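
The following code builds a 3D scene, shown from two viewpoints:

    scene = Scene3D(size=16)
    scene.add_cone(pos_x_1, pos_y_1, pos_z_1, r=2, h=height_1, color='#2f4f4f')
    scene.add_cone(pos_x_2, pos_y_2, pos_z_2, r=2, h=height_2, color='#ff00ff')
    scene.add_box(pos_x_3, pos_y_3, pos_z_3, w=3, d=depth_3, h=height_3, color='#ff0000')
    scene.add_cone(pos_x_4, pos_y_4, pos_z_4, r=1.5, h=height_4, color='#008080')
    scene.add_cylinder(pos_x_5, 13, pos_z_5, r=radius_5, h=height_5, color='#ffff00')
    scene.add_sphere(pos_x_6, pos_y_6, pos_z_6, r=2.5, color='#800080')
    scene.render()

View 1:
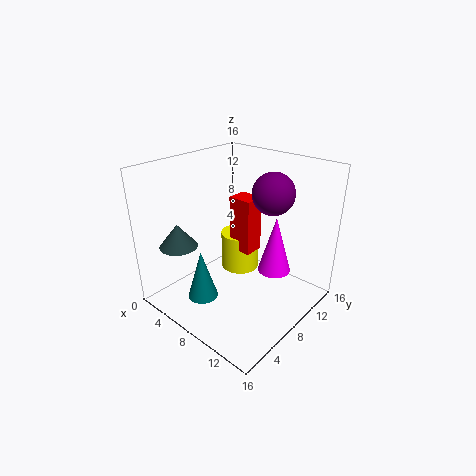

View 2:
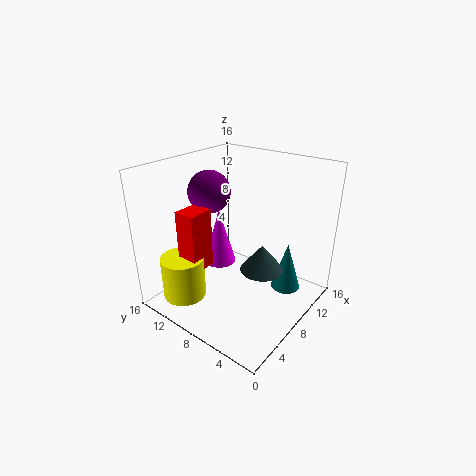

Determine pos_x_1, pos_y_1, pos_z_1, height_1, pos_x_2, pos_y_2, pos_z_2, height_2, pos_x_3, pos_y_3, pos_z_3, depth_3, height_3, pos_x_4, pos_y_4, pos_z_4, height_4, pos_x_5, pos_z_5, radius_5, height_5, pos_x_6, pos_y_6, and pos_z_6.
pos_x_1 = 4.5; pos_y_1 = 2.5; pos_z_1 = 8; height_1 = 2.5; pos_x_2 = 10; pos_y_2 = 12.5; pos_z_2 = 2.5; height_2 = 7; pos_x_3 = 4; pos_y_3 = 11; pos_z_3 = 4; depth_3 = 2.5; height_3 = 7; pos_x_4 = 8.5; pos_y_4 = 2; pos_z_4 = 4; height_4 = 5; pos_x_5 = 4; pos_z_5 = 0.5; radius_5 = 2.5; height_5 = 5; pos_x_6 = 9; pos_y_6 = 13; pos_z_6 = 12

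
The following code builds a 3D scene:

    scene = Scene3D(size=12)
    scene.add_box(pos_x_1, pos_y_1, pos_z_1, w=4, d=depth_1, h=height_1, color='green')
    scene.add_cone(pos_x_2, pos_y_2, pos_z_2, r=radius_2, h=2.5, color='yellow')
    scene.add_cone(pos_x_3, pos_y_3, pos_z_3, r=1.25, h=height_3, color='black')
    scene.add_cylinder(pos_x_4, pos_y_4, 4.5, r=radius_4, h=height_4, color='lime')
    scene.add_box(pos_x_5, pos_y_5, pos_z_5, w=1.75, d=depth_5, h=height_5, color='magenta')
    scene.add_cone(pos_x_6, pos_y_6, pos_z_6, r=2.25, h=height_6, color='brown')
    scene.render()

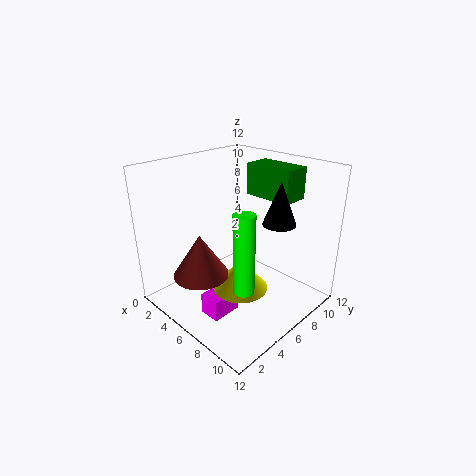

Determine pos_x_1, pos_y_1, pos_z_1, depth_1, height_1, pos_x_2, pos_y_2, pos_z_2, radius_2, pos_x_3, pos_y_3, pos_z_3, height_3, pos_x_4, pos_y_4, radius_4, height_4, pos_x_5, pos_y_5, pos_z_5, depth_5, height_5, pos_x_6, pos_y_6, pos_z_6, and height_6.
pos_x_1 = 5.75, pos_y_1 = 7.25, pos_z_1 = 9.5, depth_1 = 2.25, height_1 = 2.5, pos_x_2 = 7.25, pos_y_2 = 5, pos_z_2 = 2.25, radius_2 = 2.25, pos_x_3 = 9.75, pos_y_3 = 6.5, pos_z_3 = 8.25, height_3 = 3.25, pos_x_4 = 10, pos_y_4 = 2.5, radius_4 = 0.75, height_4 = 5.75, pos_x_5 = 5.75, pos_y_5 = 2, pos_z_5 = 0.5, depth_5 = 2.5, height_5 = 1.75, pos_x_6 = 5, pos_y_6 = 2.75, pos_z_6 = 3.5, height_6 = 3.5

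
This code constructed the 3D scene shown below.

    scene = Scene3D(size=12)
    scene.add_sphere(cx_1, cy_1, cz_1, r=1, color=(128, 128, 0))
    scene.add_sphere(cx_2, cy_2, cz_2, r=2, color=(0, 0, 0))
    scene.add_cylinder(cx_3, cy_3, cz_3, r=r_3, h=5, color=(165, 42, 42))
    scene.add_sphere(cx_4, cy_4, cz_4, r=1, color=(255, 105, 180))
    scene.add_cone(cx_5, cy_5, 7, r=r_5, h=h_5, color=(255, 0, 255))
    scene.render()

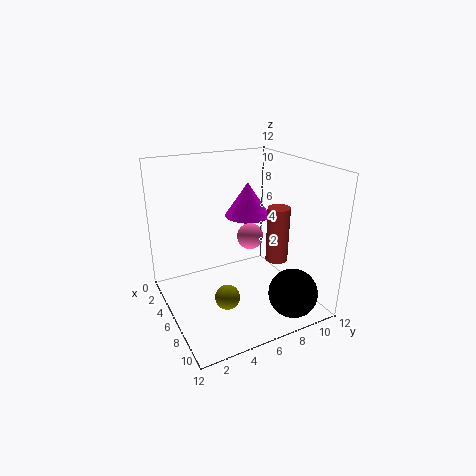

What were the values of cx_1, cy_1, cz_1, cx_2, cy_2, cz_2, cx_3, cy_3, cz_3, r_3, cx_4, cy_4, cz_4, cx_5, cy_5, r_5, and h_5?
cx_1 = 8
cy_1 = 4
cz_1 = 2
cx_2 = 10
cy_2 = 9
cz_2 = 2
cx_3 = 6
cy_3 = 10
cz_3 = 3
r_3 = 1
cx_4 = 8
cy_4 = 6
cz_4 = 7
cx_5 = 4
cy_5 = 8
r_5 = 2
h_5 = 3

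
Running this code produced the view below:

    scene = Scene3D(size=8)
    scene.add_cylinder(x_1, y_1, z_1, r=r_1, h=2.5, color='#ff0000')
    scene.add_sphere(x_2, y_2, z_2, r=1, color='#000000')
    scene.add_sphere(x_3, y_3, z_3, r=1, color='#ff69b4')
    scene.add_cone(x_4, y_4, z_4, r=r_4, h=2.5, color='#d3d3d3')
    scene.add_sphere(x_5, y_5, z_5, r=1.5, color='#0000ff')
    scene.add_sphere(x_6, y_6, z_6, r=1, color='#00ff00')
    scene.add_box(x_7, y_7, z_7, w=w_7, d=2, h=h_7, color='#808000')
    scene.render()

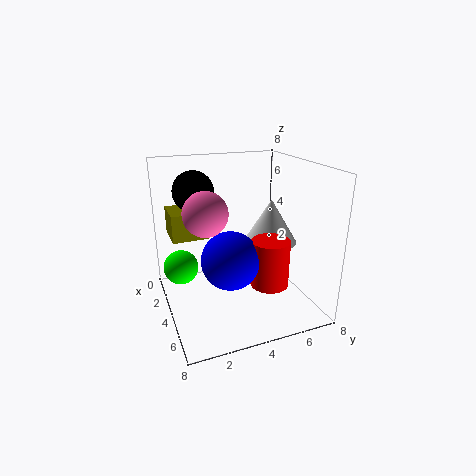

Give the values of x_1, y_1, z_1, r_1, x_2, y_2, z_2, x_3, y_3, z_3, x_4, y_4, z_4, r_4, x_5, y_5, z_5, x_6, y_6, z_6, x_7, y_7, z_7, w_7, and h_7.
x_1 = 6, y_1 = 5, z_1 = 2, r_1 = 1, x_2 = 4.5, y_2 = 1.5, z_2 = 7, x_3 = 6.5, y_3 = 1.5, z_3 = 6.5, x_4 = 4, y_4 = 6, z_4 = 3.5, r_4 = 1.5, x_5 = 5.5, y_5 = 3, z_5 = 3.5, x_6 = 2.5, y_6 = 1, z_6 = 2, x_7 = 1.5, y_7 = 0.5, z_7 = 4, w_7 = 2, h_7 = 1.5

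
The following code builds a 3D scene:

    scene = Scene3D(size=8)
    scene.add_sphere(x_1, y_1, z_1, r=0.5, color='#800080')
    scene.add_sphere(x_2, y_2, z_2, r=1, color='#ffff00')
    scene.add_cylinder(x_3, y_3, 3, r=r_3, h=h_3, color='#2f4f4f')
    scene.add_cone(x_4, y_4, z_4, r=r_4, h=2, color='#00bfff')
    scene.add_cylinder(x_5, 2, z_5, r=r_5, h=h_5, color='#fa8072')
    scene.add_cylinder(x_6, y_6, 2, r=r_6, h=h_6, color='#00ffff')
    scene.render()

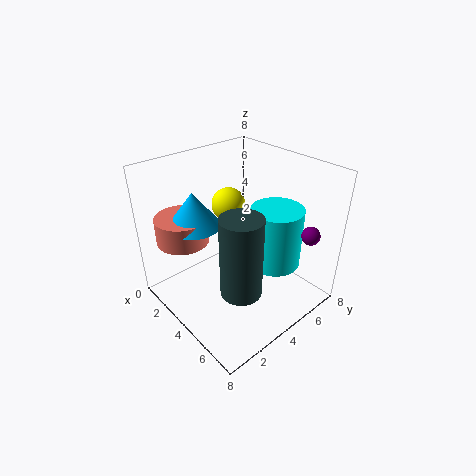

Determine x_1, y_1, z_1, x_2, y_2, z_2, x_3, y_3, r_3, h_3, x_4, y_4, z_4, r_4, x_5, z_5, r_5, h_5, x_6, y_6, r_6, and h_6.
x_1 = 7, y_1 = 6.5, z_1 = 4.5, x_2 = 2, y_2 = 5, z_2 = 5, x_3 = 6.5, y_3 = 2, r_3 = 1, h_3 = 4, x_4 = 2, y_4 = 2.5, z_4 = 4.5, r_4 = 1.5, x_5 = 1.5, z_5 = 3.5, r_5 = 1.5, h_5 = 1.5, x_6 = 5, y_6 = 6, r_6 = 1.5, h_6 = 3.5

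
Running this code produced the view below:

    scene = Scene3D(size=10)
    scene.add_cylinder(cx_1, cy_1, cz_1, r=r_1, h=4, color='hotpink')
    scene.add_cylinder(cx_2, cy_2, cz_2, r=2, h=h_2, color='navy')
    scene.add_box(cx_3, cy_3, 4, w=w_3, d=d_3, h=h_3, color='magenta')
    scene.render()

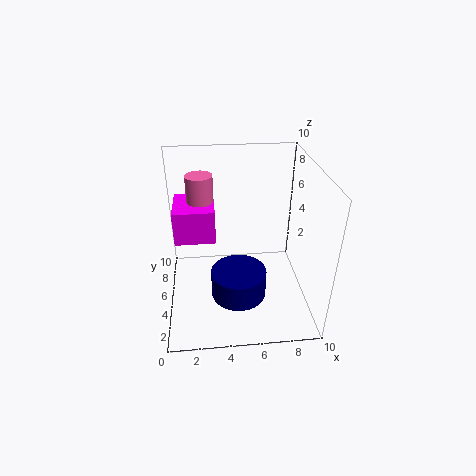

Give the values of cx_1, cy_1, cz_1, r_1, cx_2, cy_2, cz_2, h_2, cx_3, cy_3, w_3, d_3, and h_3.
cx_1 = 2.5, cy_1 = 8, cz_1 = 4.5, r_1 = 1, cx_2 = 5, cy_2 = 4.5, cz_2 = 0.5, h_2 = 2, cx_3 = 0.5, cy_3 = 6, w_3 = 3, d_3 = 3.5, h_3 = 2.5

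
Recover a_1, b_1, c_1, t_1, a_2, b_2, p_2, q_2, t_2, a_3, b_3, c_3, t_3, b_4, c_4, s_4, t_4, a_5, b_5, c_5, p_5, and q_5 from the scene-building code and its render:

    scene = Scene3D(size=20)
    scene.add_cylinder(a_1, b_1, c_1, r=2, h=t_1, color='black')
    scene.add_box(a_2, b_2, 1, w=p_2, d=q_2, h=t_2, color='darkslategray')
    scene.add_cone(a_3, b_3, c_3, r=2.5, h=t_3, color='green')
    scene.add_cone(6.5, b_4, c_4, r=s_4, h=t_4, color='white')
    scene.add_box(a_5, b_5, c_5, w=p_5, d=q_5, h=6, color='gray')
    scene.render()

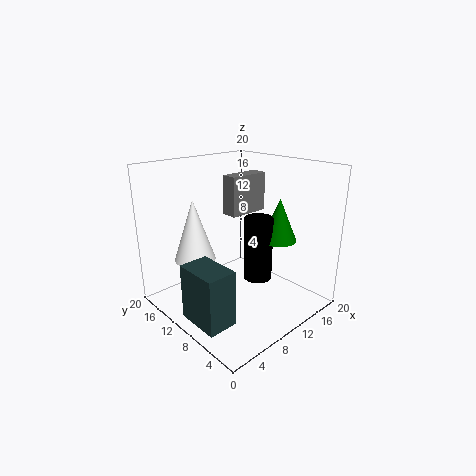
a_1 = 12, b_1 = 8, c_1 = 4, t_1 = 9, a_2 = 1, b_2 = 5, p_2 = 4, q_2 = 6, t_2 = 7.5, a_3 = 14.5, b_3 = 6.5, c_3 = 9.5, t_3 = 6, b_4 = 15.5, c_4 = 6, s_4 = 3, t_4 = 9, a_5 = 12.5, b_5 = 13.5, c_5 = 11.5, p_5 = 6.5, q_5 = 2.5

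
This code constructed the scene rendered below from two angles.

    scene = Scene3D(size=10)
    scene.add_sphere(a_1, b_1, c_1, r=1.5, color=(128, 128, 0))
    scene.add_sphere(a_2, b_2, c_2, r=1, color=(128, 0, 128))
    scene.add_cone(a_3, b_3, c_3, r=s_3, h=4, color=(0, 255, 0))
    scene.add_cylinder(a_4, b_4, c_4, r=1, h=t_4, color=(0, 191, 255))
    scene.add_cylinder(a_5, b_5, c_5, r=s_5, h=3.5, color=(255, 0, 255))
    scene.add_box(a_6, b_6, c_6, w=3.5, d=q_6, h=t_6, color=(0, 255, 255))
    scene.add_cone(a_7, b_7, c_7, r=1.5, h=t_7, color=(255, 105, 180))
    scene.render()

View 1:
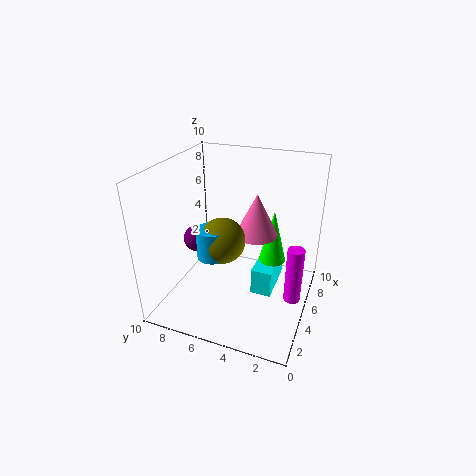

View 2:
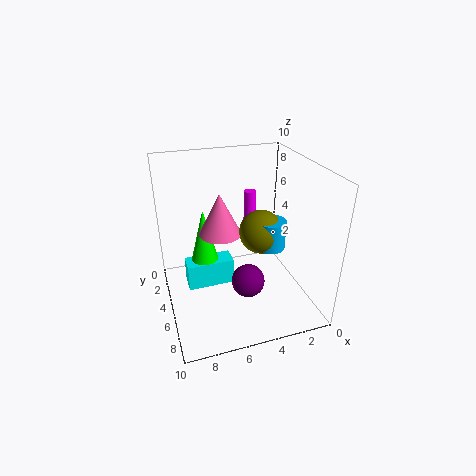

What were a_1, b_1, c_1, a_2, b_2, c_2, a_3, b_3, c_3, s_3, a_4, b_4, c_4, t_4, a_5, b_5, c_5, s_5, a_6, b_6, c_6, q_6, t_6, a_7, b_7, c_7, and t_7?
a_1 = 3.5
b_1 = 5.5
c_1 = 5.5
a_2 = 5.5
b_2 = 8.5
c_2 = 4
a_3 = 7
b_3 = 3
c_3 = 2.5
s_3 = 1
a_4 = 3
b_4 = 6
c_4 = 4.5
t_4 = 2
a_5 = 2.5
b_5 = 0.5
c_5 = 3
s_5 = 0.5
a_6 = 5
b_6 = 2.5
c_6 = 0.5
q_6 = 1.5
t_6 = 2
a_7 = 6
b_7 = 4
c_7 = 5
t_7 = 3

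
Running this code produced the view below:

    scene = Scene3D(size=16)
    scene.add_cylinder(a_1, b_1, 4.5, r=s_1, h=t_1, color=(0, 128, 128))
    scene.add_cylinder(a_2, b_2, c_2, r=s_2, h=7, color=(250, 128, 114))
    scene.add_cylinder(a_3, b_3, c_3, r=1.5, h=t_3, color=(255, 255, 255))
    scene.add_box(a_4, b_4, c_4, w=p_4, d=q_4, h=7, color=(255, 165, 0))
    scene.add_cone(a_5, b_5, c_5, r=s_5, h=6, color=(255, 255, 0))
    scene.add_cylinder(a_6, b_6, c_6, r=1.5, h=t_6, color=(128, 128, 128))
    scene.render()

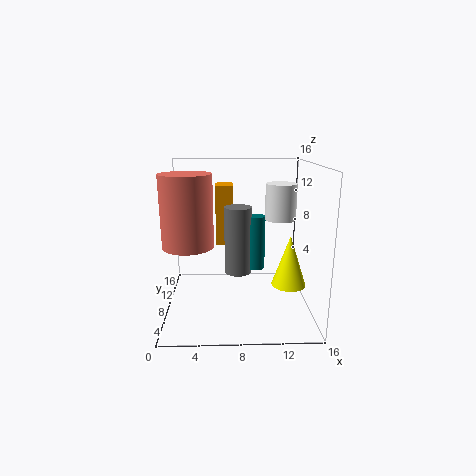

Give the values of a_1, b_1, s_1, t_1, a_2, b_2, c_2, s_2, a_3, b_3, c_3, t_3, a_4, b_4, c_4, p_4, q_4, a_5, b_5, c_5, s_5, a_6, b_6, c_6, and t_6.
a_1 = 10, b_1 = 8, s_1 = 1, t_1 = 6, a_2 = 3, b_2 = 4, c_2 = 8.5, s_2 = 2.5, a_3 = 12, b_3 = 4.5, c_3 = 11, t_3 = 3.5, a_4 = 5.5, b_4 = 10, c_4 = 6.5, p_4 = 2, q_4 = 2.5, a_5 = 14, b_5 = 8.5, c_5 = 2, s_5 = 2, a_6 = 8, b_6 = 8, c_6 = 4, t_6 = 7.5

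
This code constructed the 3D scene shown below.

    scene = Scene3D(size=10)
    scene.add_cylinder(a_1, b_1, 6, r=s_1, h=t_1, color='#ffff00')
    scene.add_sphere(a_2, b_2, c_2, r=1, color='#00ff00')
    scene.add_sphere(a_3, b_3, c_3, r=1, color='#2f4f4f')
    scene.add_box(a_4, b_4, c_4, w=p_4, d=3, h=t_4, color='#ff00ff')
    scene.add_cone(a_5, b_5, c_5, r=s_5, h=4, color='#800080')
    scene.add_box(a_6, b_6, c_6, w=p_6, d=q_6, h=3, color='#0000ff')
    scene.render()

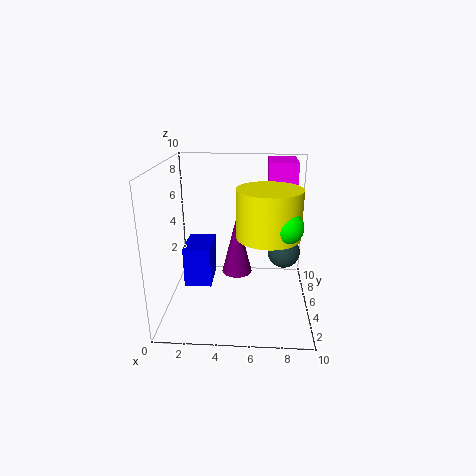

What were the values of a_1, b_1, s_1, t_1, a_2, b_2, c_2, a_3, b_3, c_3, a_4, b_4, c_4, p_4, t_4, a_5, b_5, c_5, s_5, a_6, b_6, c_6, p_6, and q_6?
a_1 = 7; b_1 = 3; s_1 = 2; t_1 = 3; a_2 = 8; b_2 = 2; c_2 = 7; a_3 = 8; b_3 = 3; c_3 = 5; a_4 = 7; b_4 = 6; c_4 = 7; p_4 = 2; t_4 = 3; a_5 = 5; b_5 = 4; c_5 = 3; s_5 = 1; a_6 = 1; b_6 = 5; c_6 = 1; p_6 = 2; q_6 = 3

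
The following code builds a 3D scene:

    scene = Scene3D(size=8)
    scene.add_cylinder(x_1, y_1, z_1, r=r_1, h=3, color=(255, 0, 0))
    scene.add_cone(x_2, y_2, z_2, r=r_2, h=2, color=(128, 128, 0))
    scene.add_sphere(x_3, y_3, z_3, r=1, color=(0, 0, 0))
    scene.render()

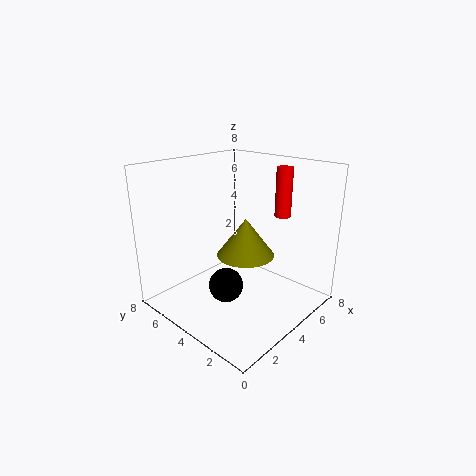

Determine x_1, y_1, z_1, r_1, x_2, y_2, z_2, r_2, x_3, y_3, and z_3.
x_1 = 7.5, y_1 = 3.5, z_1 = 4.5, r_1 = 0.5, x_2 = 3.5, y_2 = 3, z_2 = 3.5, r_2 = 1.5, x_3 = 3.5, y_3 = 4.5, z_3 = 1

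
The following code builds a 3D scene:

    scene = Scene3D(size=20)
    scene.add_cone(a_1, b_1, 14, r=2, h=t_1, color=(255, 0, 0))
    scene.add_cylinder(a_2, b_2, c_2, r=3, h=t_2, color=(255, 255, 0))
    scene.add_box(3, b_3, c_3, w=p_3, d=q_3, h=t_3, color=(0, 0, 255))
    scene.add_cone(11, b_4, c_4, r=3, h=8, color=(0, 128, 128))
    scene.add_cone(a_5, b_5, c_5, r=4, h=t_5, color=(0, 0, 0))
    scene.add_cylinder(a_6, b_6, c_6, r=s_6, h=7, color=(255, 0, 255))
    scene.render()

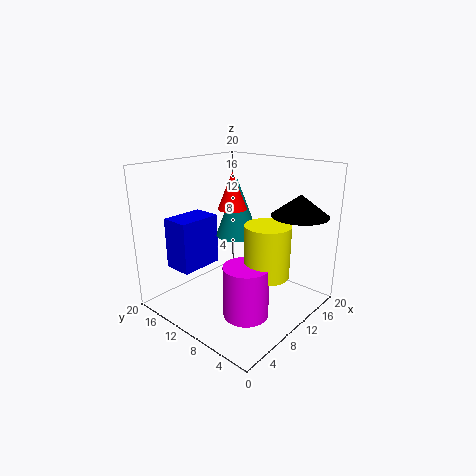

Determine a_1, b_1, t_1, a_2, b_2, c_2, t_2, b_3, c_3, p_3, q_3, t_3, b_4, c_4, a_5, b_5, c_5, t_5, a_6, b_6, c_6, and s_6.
a_1 = 10
b_1 = 11
t_1 = 5
a_2 = 10
b_2 = 5
c_2 = 6
t_2 = 7
b_3 = 13
c_3 = 6
p_3 = 6
q_3 = 4
t_3 = 7
b_4 = 11
c_4 = 10
a_5 = 16
b_5 = 4
c_5 = 13
t_5 = 3
a_6 = 7
b_6 = 6
c_6 = 1
s_6 = 3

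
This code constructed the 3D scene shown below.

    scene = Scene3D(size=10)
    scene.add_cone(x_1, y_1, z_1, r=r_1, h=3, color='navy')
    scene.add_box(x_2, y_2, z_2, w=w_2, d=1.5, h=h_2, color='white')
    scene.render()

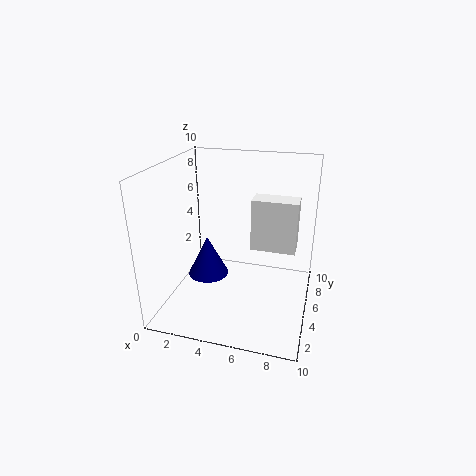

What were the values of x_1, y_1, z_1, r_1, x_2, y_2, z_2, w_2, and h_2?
x_1 = 2.5
y_1 = 5.5
z_1 = 1.5
r_1 = 1.5
x_2 = 6
y_2 = 4.5
z_2 = 4.5
w_2 = 3
h_2 = 3.5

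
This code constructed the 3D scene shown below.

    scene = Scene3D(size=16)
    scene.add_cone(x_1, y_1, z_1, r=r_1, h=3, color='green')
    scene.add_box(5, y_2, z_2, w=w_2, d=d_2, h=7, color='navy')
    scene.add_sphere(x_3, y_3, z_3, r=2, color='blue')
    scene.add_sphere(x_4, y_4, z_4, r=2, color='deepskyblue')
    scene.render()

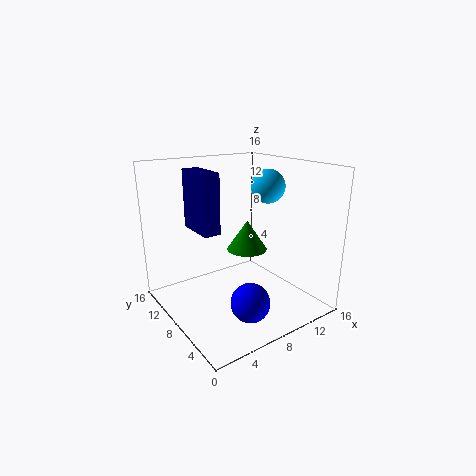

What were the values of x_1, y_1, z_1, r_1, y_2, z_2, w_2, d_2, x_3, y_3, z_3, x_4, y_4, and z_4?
x_1 = 7
y_1 = 5
z_1 = 8
r_1 = 2
y_2 = 10
z_2 = 8
w_2 = 2
d_2 = 5
x_3 = 6
y_3 = 3
z_3 = 3
x_4 = 13
y_4 = 9
z_4 = 13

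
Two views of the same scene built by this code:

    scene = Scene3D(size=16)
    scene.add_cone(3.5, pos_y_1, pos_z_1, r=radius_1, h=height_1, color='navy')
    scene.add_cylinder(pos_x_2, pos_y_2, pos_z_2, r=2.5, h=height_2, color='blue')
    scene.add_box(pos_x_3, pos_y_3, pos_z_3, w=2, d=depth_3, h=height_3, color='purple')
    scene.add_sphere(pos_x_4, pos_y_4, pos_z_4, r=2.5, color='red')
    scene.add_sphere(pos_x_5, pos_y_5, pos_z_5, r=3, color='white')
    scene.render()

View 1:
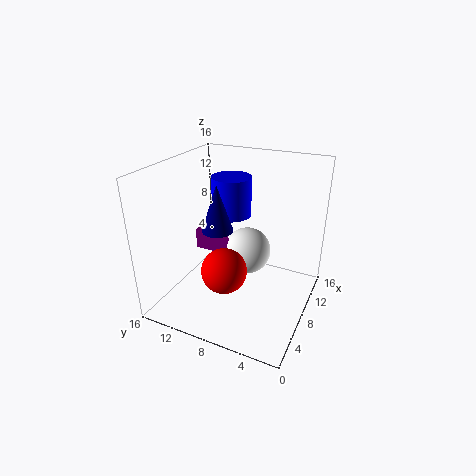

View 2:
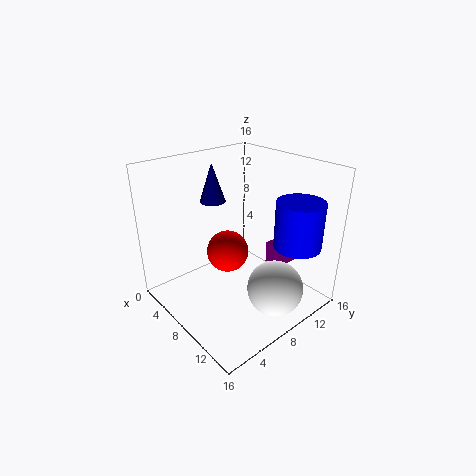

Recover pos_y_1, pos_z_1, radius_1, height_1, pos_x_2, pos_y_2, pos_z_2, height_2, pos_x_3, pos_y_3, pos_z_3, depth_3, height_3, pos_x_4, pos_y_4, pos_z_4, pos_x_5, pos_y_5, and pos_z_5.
pos_y_1 = 8
pos_z_1 = 11
radius_1 = 1.5
height_1 = 4.5
pos_x_2 = 13.5
pos_y_2 = 11.5
pos_z_2 = 8
height_2 = 5
pos_x_3 = 9.5
pos_y_3 = 11
pos_z_3 = 4.5
depth_3 = 3.5
height_3 = 2.5
pos_x_4 = 5.5
pos_y_4 = 8.5
pos_z_4 = 5
pos_x_5 = 13
pos_y_5 = 9
pos_z_5 = 3.5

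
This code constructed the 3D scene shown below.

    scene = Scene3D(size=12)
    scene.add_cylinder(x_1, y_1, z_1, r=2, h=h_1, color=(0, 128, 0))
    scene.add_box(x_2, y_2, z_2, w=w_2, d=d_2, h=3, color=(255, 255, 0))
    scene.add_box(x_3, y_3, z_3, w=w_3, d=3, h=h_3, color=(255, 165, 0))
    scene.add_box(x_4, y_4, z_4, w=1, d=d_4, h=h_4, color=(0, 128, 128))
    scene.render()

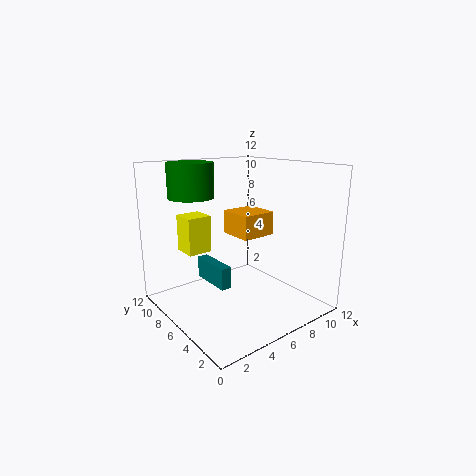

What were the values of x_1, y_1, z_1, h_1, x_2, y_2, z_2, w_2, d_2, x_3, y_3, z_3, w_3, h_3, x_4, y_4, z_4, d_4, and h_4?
x_1 = 4, y_1 = 10, z_1 = 9, h_1 = 3, x_2 = 2, y_2 = 7, z_2 = 5, w_2 = 2, d_2 = 2, x_3 = 6, y_3 = 5, z_3 = 6, w_3 = 3, h_3 = 2, x_4 = 5, y_4 = 7, z_4 = 1, d_4 = 4, h_4 = 2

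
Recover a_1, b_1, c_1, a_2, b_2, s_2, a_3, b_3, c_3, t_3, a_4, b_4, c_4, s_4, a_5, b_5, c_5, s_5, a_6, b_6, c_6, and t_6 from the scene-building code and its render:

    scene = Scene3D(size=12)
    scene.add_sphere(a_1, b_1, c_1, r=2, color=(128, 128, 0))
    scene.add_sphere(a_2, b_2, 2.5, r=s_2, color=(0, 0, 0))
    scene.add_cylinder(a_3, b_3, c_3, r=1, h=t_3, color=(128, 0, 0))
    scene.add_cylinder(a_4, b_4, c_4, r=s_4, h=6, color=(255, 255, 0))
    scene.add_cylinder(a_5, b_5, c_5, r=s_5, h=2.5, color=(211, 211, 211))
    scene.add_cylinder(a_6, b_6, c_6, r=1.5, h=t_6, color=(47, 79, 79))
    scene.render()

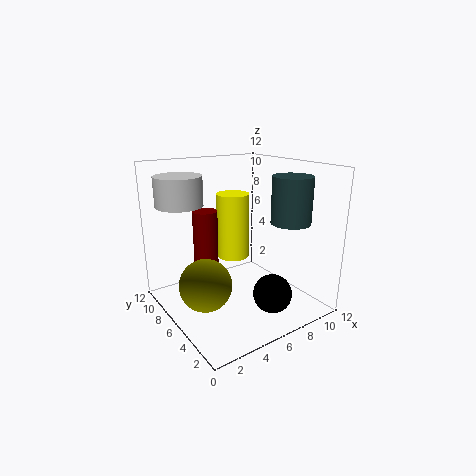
a_1 = 2
b_1 = 4.5
c_1 = 3.5
a_2 = 6.5
b_2 = 2
s_2 = 1.5
a_3 = 3.5
b_3 = 7
c_3 = 3
t_3 = 5.5
a_4 = 7.5
b_4 = 9
c_4 = 3
s_4 = 1.5
a_5 = 2.5
b_5 = 9.5
c_5 = 8.5
s_5 = 2
a_6 = 8
b_6 = 2
c_6 = 8
t_6 = 3.5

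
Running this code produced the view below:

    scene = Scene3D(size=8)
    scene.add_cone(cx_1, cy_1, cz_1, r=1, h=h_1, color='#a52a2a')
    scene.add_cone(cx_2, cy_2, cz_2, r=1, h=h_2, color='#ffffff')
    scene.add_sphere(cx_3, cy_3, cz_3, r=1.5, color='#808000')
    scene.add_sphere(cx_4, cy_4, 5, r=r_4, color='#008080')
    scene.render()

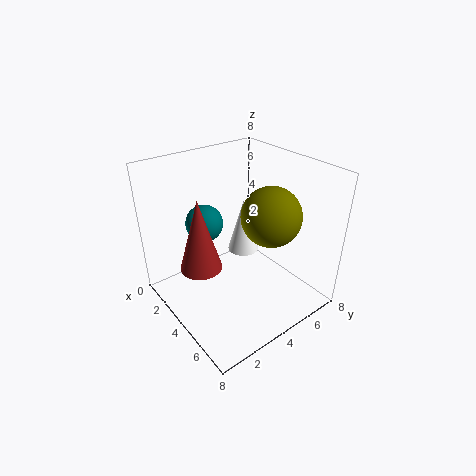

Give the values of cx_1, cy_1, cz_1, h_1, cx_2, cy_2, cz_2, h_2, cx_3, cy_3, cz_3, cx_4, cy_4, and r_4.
cx_1 = 5, cy_1 = 1, cz_1 = 4, h_1 = 3.5, cx_2 = 2, cy_2 = 6, cz_2 = 1.5, h_2 = 3.5, cx_3 = 6, cy_3 = 4.5, cz_3 = 6, cx_4 = 3, cy_4 = 2.5, r_4 = 1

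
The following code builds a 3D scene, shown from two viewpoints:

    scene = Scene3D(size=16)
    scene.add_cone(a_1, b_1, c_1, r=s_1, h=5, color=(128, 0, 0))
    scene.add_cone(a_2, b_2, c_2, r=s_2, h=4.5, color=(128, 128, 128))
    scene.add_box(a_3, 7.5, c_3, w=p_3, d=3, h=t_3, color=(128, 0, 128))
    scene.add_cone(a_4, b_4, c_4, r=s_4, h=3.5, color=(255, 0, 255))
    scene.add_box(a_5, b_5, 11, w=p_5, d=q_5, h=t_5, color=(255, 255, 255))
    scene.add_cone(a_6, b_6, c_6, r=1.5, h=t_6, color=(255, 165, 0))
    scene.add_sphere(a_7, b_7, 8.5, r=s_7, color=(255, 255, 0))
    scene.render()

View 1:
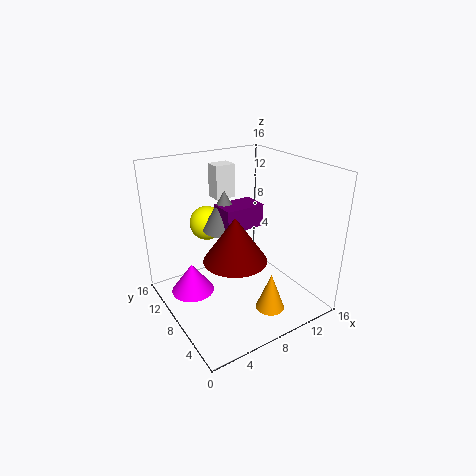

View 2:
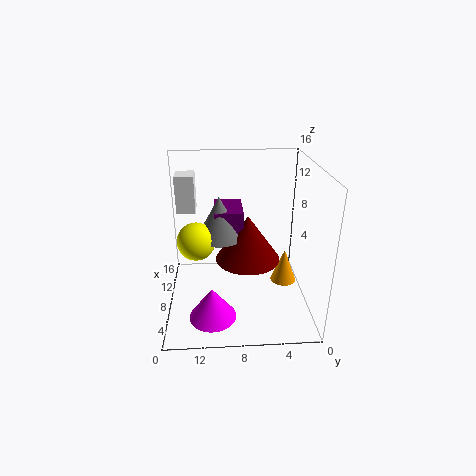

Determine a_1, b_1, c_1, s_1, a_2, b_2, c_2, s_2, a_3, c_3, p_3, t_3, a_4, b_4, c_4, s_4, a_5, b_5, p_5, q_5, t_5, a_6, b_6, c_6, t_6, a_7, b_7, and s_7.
a_1 = 7
b_1 = 7
c_1 = 6
s_1 = 3.5
a_2 = 7.5
b_2 = 10
c_2 = 8.5
s_2 = 2.5
a_3 = 6.5
c_3 = 9
p_3 = 4.5
t_3 = 2.5
a_4 = 3.5
b_4 = 11
c_4 = 1
s_4 = 2.5
a_5 = 8
b_5 = 12.5
p_5 = 2.5
q_5 = 2
t_5 = 4
a_6 = 8.5
b_6 = 2.5
c_6 = 2
t_6 = 4
a_7 = 6.5
b_7 = 12.5
s_7 = 2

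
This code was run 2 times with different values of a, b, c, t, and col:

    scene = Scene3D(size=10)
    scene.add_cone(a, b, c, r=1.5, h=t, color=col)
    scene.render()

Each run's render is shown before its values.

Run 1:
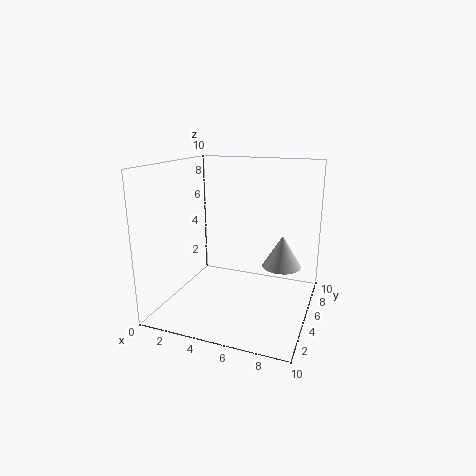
a = 7.5, b = 8, c = 2, t = 2.5, col = 'lightgray'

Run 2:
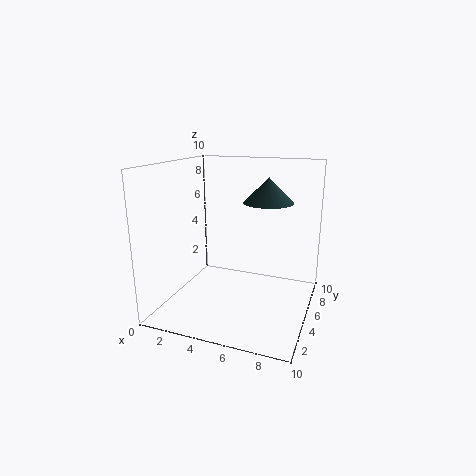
a = 7.5, b = 3.5, c = 8, t = 1.5, col = 'darkslategray'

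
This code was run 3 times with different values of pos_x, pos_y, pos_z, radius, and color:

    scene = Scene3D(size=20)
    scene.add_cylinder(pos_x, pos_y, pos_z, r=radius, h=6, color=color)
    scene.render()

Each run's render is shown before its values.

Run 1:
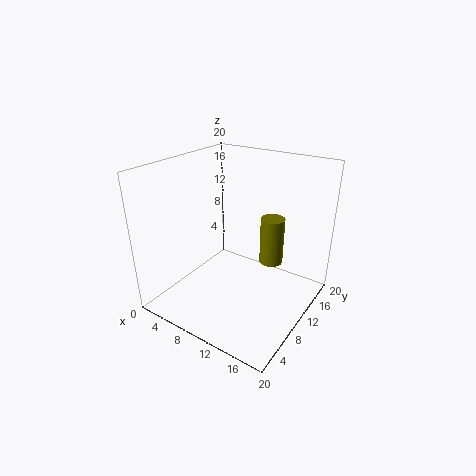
pos_x = 15.5; pos_y = 9.5; pos_z = 8.5; radius = 1.5; color = 'olive'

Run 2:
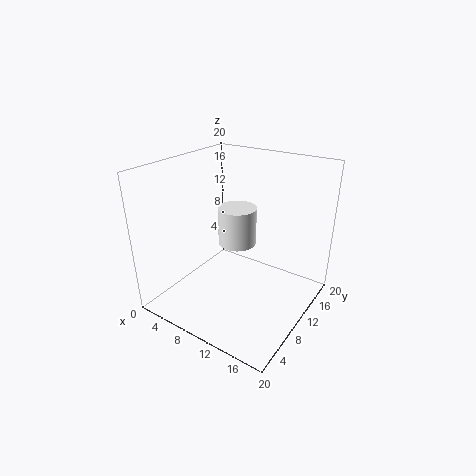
pos_x = 6.5; pos_y = 15; pos_z = 6; radius = 3; color = 'white'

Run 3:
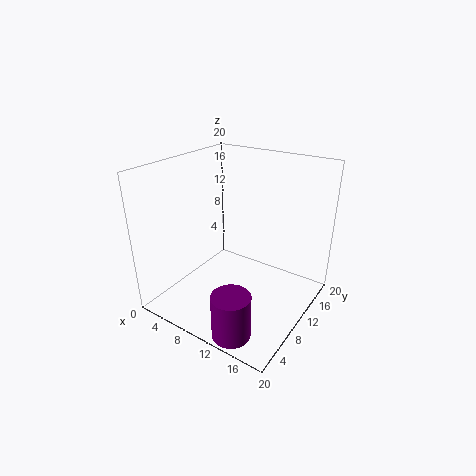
pos_x = 14; pos_y = 2.5; pos_z = 0.5; radius = 2.5; color = 'purple'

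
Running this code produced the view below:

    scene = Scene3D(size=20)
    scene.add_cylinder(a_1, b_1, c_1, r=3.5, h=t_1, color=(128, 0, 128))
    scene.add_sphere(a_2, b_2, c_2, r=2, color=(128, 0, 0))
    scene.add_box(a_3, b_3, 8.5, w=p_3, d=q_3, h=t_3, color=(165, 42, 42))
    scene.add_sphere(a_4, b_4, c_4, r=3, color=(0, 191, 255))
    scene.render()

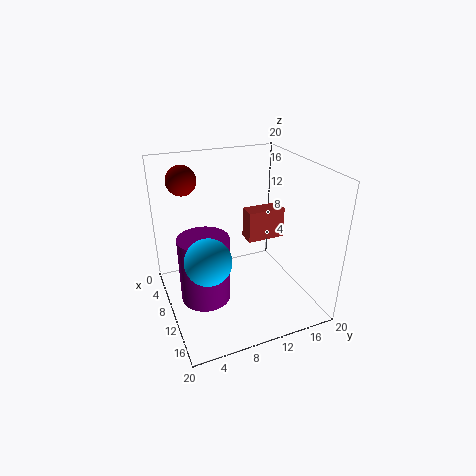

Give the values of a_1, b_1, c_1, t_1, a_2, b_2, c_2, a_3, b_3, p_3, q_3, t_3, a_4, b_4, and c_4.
a_1 = 10
b_1 = 5
c_1 = 1.5
t_1 = 9.5
a_2 = 6.5
b_2 = 3.5
c_2 = 18
a_3 = 7
b_3 = 12
p_3 = 2.5
q_3 = 5.5
t_3 = 4.5
a_4 = 13.5
b_4 = 4.5
c_4 = 9.5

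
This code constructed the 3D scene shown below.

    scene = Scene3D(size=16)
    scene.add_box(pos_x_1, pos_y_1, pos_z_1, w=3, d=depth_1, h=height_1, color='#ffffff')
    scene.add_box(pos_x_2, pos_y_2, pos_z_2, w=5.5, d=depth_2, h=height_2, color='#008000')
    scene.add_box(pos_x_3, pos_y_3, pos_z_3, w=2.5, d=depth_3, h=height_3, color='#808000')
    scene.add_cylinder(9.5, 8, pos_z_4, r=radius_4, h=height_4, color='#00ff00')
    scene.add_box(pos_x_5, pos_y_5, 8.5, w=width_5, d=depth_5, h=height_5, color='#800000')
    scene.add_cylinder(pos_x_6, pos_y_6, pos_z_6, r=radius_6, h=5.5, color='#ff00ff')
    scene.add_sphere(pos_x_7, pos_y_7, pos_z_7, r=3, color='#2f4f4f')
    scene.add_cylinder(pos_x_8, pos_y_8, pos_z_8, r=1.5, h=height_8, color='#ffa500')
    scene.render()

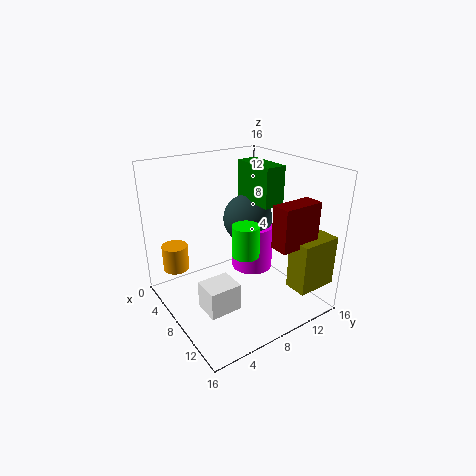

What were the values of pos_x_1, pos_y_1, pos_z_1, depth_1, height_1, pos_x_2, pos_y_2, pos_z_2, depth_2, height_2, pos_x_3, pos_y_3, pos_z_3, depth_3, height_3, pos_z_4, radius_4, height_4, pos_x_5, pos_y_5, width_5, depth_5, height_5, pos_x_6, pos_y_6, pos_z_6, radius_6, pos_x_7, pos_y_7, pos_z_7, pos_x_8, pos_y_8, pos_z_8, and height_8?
pos_x_1 = 8.5, pos_y_1 = 2.5, pos_z_1 = 1.5, depth_1 = 3.5, height_1 = 3, pos_x_2 = 3.5, pos_y_2 = 11, pos_z_2 = 11, depth_2 = 2.5, height_2 = 4.5, pos_x_3 = 13, pos_y_3 = 11, pos_z_3 = 3.5, depth_3 = 4.5, height_3 = 5.5, pos_z_4 = 6.5, radius_4 = 1.5, height_4 = 3.5, pos_x_5 = 12.5, pos_y_5 = 9, width_5 = 2, depth_5 = 4.5, height_5 = 4.5, pos_x_6 = 6, pos_y_6 = 11.5, pos_z_6 = 2.5, radius_6 = 2.5, pos_x_7 = 5, pos_y_7 = 11.5, pos_z_7 = 8.5, pos_x_8 = 3, pos_y_8 = 2.5, pos_z_8 = 3.5, height_8 = 3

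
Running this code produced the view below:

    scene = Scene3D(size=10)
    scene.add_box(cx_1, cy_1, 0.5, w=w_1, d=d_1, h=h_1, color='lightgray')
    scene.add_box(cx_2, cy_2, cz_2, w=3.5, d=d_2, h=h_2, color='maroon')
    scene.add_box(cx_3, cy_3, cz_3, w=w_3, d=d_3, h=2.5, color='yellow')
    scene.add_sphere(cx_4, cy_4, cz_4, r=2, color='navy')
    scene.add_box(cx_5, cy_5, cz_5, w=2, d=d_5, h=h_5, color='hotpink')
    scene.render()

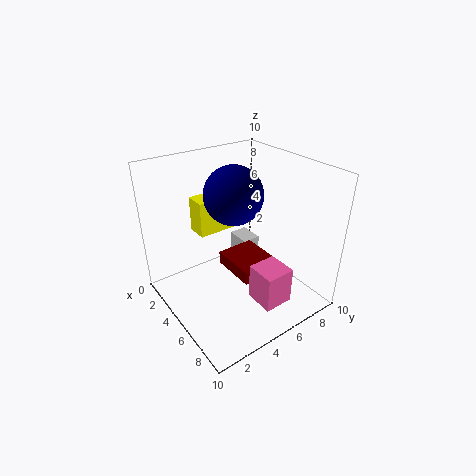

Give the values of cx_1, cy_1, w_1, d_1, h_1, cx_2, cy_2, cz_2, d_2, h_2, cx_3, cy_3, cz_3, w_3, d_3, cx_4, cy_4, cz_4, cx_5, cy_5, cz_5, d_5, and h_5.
cx_1 = 0.5; cy_1 = 7.5; w_1 = 2; d_1 = 1.5; h_1 = 2; cx_2 = 2.5; cy_2 = 5; cz_2 = 1.5; d_2 = 3; h_2 = 1; cx_3 = 2; cy_3 = 3; cz_3 = 5; w_3 = 1.5; d_3 = 3; cx_4 = 4.5; cy_4 = 5; cz_4 = 8; cx_5 = 7; cy_5 = 4.5; cz_5 = 1.5; d_5 = 2; h_5 = 2.5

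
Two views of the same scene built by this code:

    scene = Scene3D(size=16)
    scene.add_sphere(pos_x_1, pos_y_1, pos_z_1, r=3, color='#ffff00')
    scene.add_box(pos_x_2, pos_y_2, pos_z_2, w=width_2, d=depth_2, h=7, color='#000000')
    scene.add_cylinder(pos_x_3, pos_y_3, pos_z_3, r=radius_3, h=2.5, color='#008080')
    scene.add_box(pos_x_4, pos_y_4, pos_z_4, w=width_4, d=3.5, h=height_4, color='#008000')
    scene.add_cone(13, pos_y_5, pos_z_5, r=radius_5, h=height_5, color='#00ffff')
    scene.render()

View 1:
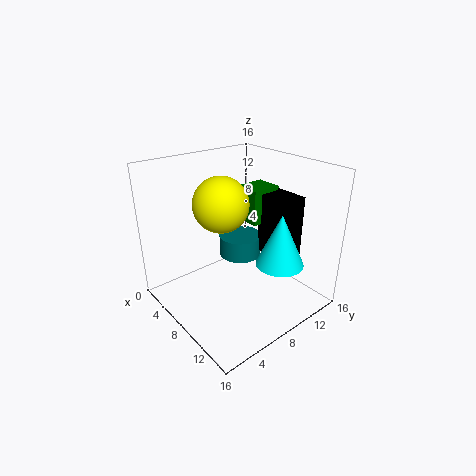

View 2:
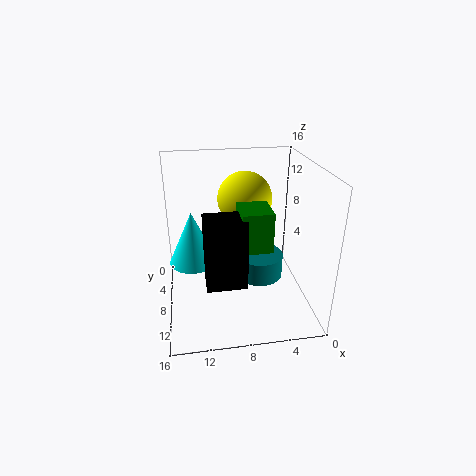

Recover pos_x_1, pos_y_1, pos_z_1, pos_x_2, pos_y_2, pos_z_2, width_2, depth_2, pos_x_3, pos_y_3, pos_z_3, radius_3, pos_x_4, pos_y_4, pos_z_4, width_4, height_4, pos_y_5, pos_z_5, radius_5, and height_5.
pos_x_1 = 7, pos_y_1 = 6.5, pos_z_1 = 12, pos_x_2 = 8, pos_y_2 = 11, pos_z_2 = 5.5, width_2 = 4, depth_2 = 3, pos_x_3 = 6, pos_y_3 = 10, pos_z_3 = 4.5, radius_3 = 2.5, pos_x_4 = 5.5, pos_y_4 = 10, pos_z_4 = 9, width_4 = 3, height_4 = 4, pos_y_5 = 9.5, pos_z_5 = 6.5, radius_5 = 2.5, height_5 = 5.5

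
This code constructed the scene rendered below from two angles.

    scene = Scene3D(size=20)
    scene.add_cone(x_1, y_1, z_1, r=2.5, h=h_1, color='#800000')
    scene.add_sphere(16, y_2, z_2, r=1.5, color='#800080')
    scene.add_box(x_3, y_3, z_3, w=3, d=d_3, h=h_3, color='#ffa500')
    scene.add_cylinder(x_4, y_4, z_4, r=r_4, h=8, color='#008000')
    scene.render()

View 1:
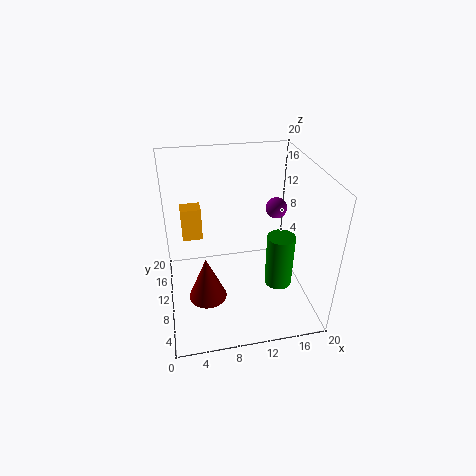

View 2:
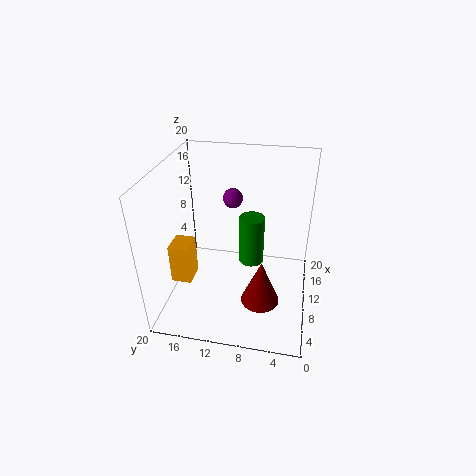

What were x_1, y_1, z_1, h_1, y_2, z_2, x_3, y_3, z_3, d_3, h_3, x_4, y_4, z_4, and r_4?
x_1 = 5; y_1 = 6; z_1 = 4; h_1 = 6; y_2 = 12; z_2 = 13; x_3 = 2.5; y_3 = 14.5; z_3 = 7.5; d_3 = 2.5; h_3 = 5; x_4 = 16; y_4 = 9; z_4 = 2; r_4 = 2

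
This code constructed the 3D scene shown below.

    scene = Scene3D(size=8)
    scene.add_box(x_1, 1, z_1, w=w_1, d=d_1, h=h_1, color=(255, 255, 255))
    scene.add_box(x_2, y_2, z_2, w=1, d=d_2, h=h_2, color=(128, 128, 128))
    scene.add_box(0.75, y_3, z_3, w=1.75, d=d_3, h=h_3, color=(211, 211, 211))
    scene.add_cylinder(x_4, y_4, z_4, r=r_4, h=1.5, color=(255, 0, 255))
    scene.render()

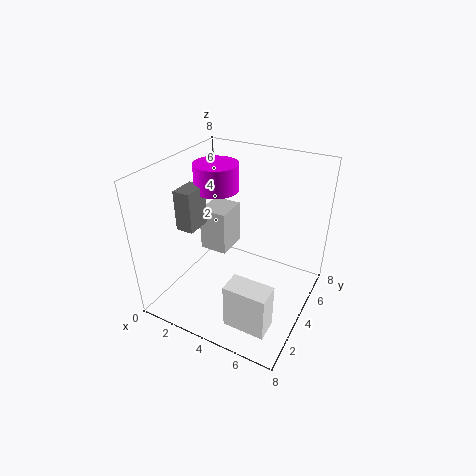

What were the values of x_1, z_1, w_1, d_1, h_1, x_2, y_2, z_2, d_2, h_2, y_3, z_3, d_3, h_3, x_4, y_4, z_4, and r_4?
x_1 = 4.75, z_1 = 0.5, w_1 = 2.25, d_1 = 1.25, h_1 = 2.5, x_2 = 1, y_2 = 2.5, z_2 = 4.5, d_2 = 1.5, h_2 = 2.25, y_3 = 5, z_3 = 1.75, d_3 = 2, h_3 = 2.75, x_4 = 2.25, y_4 = 4.75, z_4 = 6.25, r_4 = 1.25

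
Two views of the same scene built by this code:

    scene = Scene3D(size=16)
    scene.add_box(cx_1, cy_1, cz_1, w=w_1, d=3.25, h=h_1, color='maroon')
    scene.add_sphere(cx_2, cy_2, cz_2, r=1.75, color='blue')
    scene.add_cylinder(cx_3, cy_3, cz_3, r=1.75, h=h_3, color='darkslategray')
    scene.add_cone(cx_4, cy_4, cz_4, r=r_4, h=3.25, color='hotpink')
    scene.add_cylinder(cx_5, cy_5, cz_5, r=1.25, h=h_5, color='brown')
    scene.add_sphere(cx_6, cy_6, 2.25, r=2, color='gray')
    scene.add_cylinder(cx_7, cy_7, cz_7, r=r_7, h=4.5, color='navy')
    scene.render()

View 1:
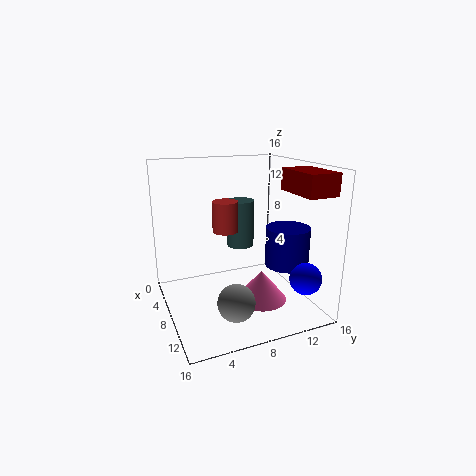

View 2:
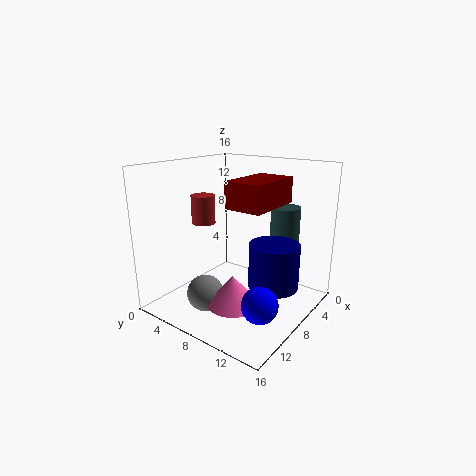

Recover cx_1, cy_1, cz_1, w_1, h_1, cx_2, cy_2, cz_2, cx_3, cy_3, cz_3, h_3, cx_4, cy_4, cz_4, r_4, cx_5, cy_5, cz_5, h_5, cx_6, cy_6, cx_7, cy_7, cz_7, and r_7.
cx_1 = 10, cy_1 = 12, cz_1 = 13.5, w_1 = 5.25, h_1 = 2.25, cx_2 = 12.75, cy_2 = 14, cz_2 = 4, cx_3 = 2.25, cy_3 = 10.75, cz_3 = 4.75, h_3 = 6, cx_4 = 11, cy_4 = 9.5, cz_4 = 1.75, r_4 = 2.75, cx_5 = 10.75, cy_5 = 5.5, cz_5 = 10, h_5 = 3, cx_6 = 11.75, cy_6 = 6.25, cx_7 = 9.5, cy_7 = 13.5, cz_7 = 4.5, r_7 = 2.5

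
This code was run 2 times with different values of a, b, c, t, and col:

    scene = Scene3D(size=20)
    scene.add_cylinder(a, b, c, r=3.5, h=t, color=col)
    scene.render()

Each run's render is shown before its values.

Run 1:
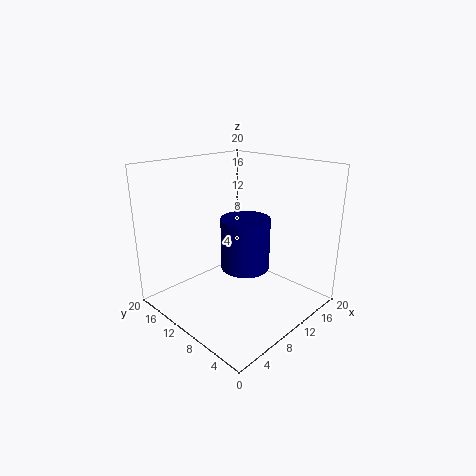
a = 11.5
b = 10
c = 5
t = 7.5
col = 'navy'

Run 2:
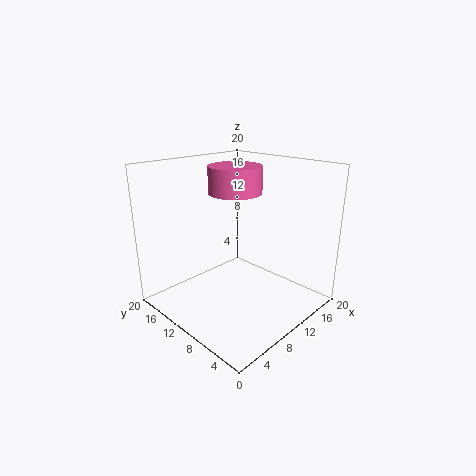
a = 9.5
b = 10
c = 16.5
t = 3.5
col = 'hotpink'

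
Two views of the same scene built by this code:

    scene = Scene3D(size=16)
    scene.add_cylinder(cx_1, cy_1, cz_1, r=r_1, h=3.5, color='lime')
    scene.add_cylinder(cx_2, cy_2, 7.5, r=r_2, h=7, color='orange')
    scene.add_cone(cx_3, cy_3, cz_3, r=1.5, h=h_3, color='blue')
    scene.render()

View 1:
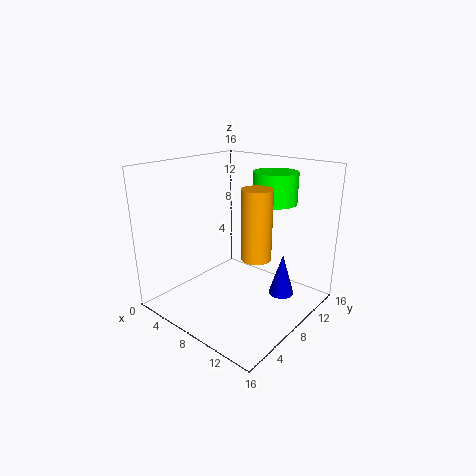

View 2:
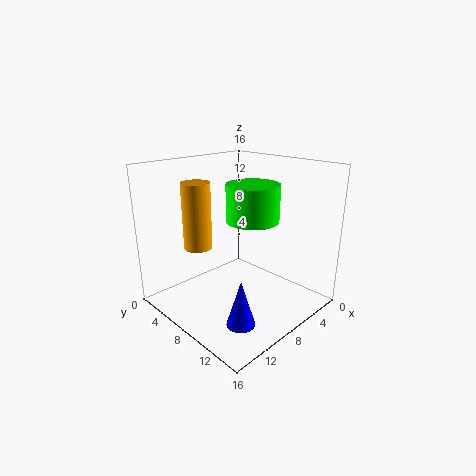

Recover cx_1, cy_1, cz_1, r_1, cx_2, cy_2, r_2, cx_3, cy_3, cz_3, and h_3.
cx_1 = 10
cy_1 = 12
cz_1 = 11.5
r_1 = 2.5
cx_2 = 12
cy_2 = 6
r_2 = 1.5
cx_3 = 11.5
cy_3 = 12
cz_3 = 0.5
h_3 = 5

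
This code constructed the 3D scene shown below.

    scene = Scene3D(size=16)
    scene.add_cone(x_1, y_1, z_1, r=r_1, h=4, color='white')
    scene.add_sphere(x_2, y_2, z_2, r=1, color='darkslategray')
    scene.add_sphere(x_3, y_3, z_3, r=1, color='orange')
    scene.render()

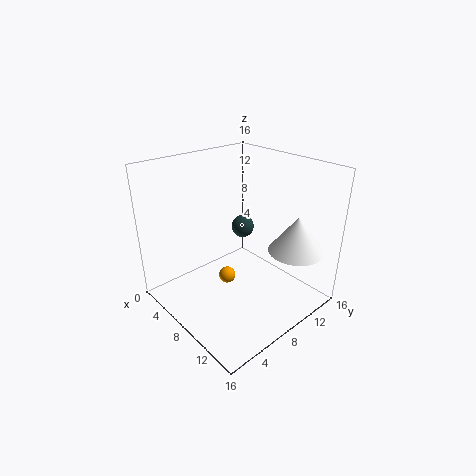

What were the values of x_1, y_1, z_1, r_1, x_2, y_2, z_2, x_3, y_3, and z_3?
x_1 = 13; y_1 = 12; z_1 = 7; r_1 = 3; x_2 = 12; y_2 = 5; z_2 = 12; x_3 = 6; y_3 = 8; z_3 = 2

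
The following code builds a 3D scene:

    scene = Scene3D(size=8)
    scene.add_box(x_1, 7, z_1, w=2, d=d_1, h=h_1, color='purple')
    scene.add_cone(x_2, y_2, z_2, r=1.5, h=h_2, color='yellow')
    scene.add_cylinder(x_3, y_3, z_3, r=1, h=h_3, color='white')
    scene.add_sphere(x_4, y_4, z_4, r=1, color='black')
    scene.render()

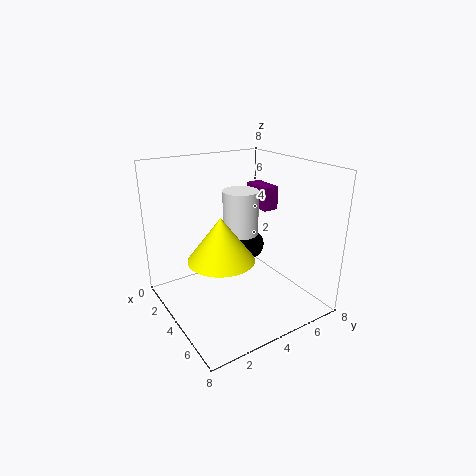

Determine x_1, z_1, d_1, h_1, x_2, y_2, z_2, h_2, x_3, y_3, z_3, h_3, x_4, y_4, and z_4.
x_1 = 0.5; z_1 = 4.5; d_1 = 1; h_1 = 1.5; x_2 = 6.5; y_2 = 1.5; z_2 = 4.5; h_2 = 2; x_3 = 3.5; y_3 = 4.5; z_3 = 4; h_3 = 2.5; x_4 = 1.5; y_4 = 6.5; z_4 = 2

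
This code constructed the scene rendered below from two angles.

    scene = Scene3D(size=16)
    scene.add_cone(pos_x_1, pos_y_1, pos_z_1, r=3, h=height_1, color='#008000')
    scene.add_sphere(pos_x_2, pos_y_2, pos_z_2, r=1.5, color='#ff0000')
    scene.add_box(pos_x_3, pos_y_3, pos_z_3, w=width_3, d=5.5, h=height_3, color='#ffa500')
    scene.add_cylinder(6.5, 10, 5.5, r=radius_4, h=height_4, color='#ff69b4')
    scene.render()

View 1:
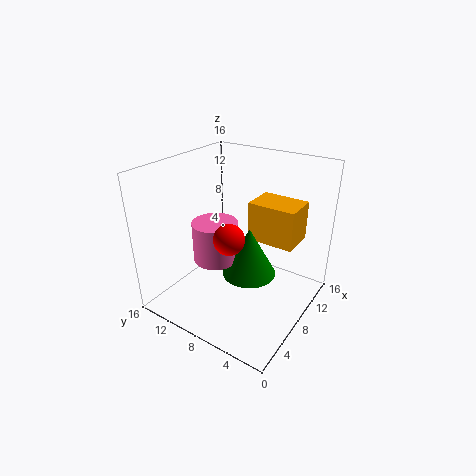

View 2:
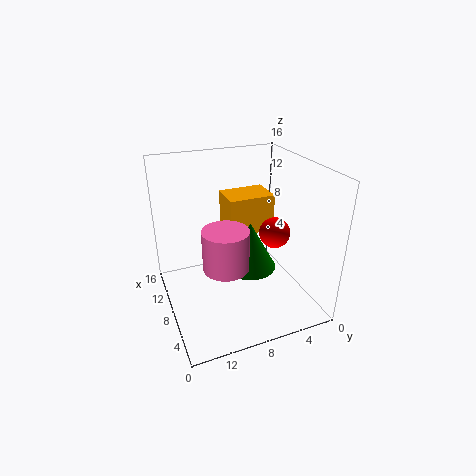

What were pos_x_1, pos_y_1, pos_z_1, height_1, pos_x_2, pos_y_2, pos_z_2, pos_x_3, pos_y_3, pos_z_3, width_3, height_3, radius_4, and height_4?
pos_x_1 = 8; pos_y_1 = 6.5; pos_z_1 = 4; height_1 = 5.5; pos_x_2 = 3.5; pos_y_2 = 6; pos_z_2 = 10.5; pos_x_3 = 10; pos_y_3 = 2.5; pos_z_3 = 7; width_3 = 4; height_3 = 4.5; radius_4 = 2.5; height_4 = 4.5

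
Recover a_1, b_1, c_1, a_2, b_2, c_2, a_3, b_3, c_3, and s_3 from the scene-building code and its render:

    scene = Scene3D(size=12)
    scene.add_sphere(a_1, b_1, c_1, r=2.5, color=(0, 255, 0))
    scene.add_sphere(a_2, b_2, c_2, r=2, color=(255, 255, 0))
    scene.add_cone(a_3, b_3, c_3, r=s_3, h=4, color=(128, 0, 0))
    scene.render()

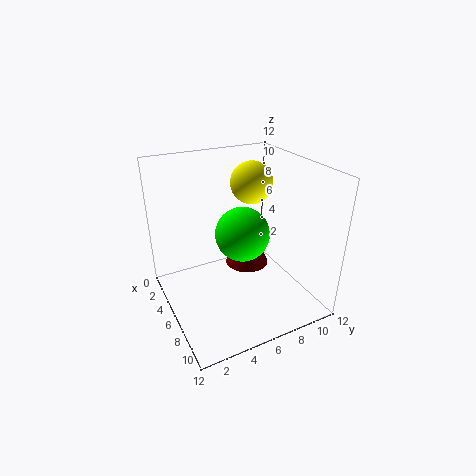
a_1 = 4, b_1 = 7.5, c_1 = 5, a_2 = 2, b_2 = 9.5, c_2 = 9, a_3 = 4, b_3 = 8, c_3 = 2, s_3 = 2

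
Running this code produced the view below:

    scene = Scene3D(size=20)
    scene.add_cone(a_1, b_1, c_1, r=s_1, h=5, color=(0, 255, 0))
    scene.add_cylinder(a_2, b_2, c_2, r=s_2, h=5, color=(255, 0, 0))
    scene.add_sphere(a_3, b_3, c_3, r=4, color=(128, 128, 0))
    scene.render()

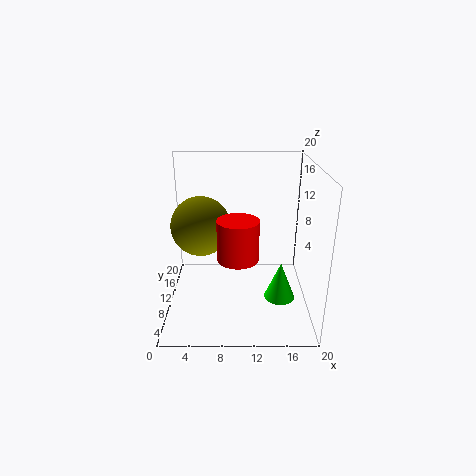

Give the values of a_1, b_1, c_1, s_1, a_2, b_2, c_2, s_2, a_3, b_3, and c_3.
a_1 = 15.5; b_1 = 5.5; c_1 = 3.5; s_1 = 2; a_2 = 10; b_2 = 4; c_2 = 10; s_2 = 2.5; a_3 = 5; b_3 = 9.5; c_3 = 12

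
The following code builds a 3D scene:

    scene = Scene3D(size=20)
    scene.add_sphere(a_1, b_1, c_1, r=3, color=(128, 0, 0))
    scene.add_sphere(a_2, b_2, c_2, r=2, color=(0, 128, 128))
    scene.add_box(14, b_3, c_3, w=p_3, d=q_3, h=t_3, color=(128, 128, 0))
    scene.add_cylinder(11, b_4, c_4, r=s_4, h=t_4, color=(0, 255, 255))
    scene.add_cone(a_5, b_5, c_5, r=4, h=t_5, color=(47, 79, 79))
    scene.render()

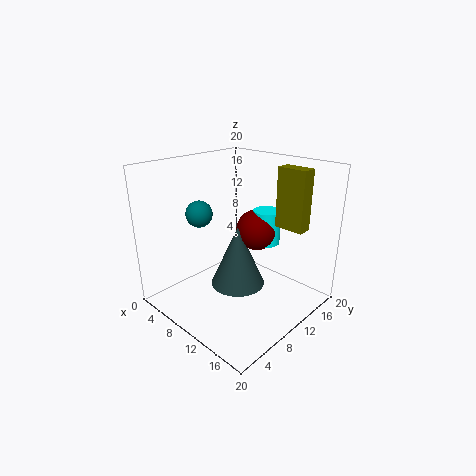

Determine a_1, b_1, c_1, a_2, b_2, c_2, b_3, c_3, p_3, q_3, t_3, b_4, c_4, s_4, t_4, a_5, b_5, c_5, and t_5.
a_1 = 10, b_1 = 14, c_1 = 10, a_2 = 3, b_2 = 9, c_2 = 12, b_3 = 13, c_3 = 12, p_3 = 4, q_3 = 2, t_3 = 8, b_4 = 15, c_4 = 8, s_4 = 2, t_4 = 5, a_5 = 9, b_5 = 11, c_5 = 2, t_5 = 9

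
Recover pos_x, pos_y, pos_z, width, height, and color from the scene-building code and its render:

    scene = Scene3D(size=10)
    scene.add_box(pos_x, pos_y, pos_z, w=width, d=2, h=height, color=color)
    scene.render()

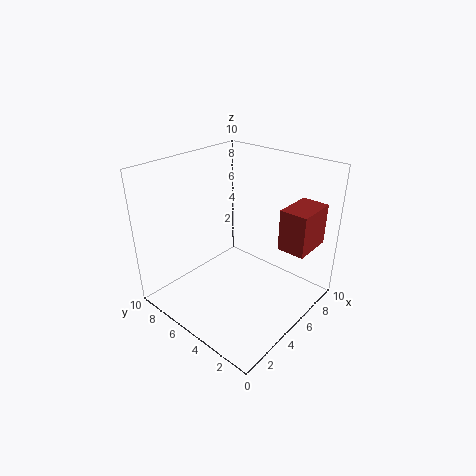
pos_x = 7; pos_y = 1; pos_z = 4; width = 3; height = 3; color = 'brown'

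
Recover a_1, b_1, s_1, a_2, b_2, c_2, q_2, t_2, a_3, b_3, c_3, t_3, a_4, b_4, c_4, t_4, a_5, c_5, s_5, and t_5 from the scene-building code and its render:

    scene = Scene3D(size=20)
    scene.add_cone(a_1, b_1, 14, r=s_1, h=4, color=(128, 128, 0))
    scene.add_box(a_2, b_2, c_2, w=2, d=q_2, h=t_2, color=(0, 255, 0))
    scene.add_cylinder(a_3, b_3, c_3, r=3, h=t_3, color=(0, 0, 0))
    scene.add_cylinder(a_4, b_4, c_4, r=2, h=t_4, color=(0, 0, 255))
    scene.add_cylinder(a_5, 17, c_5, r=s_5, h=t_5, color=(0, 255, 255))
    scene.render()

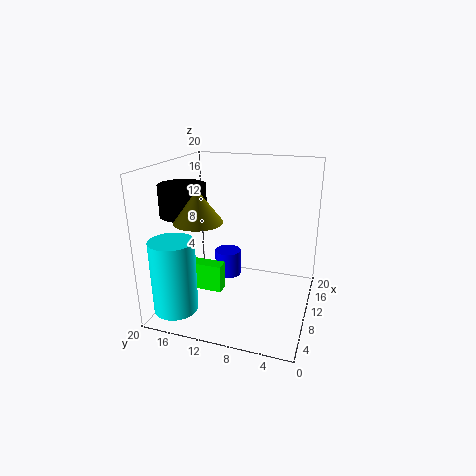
a_1 = 4; b_1 = 13; s_1 = 3; a_2 = 8; b_2 = 12; c_2 = 2; q_2 = 7; t_2 = 4; a_3 = 6; b_3 = 16; c_3 = 14; t_3 = 4; a_4 = 14; b_4 = 13; c_4 = 2; t_4 = 4; a_5 = 4; c_5 = 1; s_5 = 3; t_5 = 10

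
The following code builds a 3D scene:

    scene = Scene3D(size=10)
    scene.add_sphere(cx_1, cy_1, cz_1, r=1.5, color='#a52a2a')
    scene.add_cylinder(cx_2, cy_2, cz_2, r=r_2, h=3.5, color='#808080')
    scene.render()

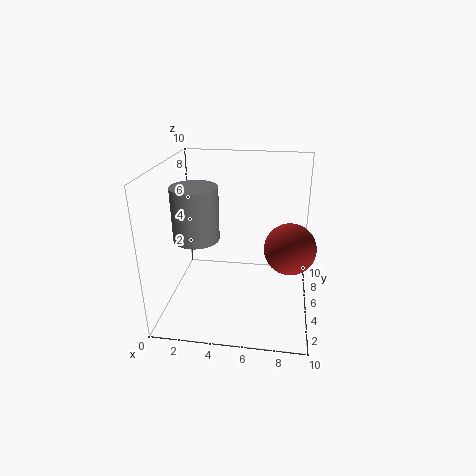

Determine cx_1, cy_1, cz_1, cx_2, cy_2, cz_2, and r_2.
cx_1 = 8.5
cy_1 = 2
cz_1 = 6
cx_2 = 2.5
cy_2 = 3.5
cz_2 = 5.5
r_2 = 1.5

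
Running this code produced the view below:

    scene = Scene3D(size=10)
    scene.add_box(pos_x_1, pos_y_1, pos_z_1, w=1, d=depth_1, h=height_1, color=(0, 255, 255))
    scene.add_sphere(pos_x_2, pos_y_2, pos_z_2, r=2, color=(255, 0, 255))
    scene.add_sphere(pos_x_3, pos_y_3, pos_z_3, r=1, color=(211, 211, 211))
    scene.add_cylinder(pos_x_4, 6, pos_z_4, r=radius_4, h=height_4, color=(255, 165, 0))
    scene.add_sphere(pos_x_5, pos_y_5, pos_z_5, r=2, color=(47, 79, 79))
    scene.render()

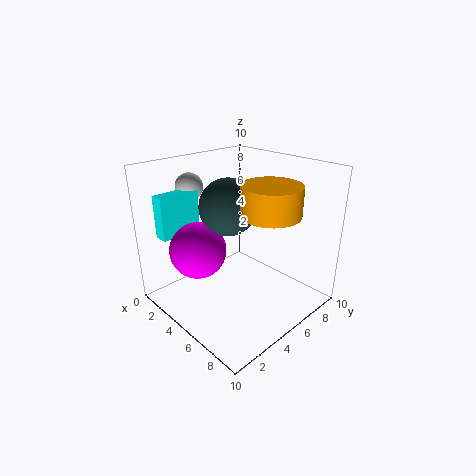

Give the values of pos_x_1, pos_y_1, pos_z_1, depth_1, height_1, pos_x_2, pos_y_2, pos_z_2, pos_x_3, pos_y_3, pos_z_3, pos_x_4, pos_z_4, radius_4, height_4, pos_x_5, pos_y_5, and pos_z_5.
pos_x_1 = 1, pos_y_1 = 1, pos_z_1 = 5, depth_1 = 3, height_1 = 3, pos_x_2 = 3, pos_y_2 = 3, pos_z_2 = 4, pos_x_3 = 1, pos_y_3 = 4, pos_z_3 = 8, pos_x_4 = 7, pos_z_4 = 7, radius_4 = 2, height_4 = 2, pos_x_5 = 4, pos_y_5 = 5, pos_z_5 = 7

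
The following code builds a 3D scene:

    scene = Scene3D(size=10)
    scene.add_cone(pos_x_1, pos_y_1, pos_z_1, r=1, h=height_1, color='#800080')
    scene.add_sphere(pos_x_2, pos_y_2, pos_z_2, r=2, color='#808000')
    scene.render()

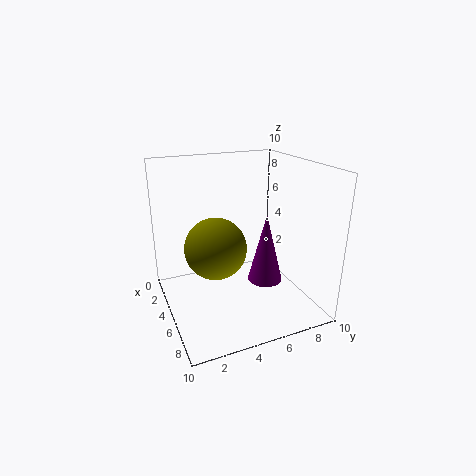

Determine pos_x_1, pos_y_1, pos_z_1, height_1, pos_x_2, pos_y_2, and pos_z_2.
pos_x_1 = 9
pos_y_1 = 5
pos_z_1 = 4
height_1 = 4
pos_x_2 = 6
pos_y_2 = 3
pos_z_2 = 5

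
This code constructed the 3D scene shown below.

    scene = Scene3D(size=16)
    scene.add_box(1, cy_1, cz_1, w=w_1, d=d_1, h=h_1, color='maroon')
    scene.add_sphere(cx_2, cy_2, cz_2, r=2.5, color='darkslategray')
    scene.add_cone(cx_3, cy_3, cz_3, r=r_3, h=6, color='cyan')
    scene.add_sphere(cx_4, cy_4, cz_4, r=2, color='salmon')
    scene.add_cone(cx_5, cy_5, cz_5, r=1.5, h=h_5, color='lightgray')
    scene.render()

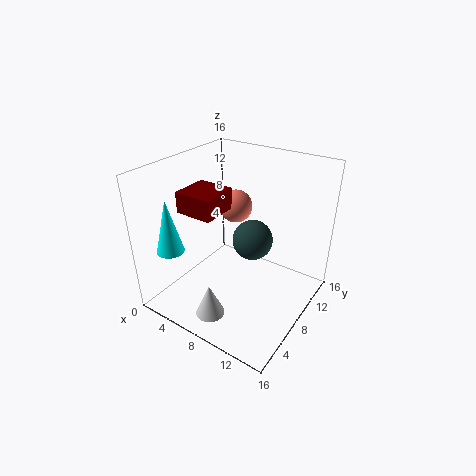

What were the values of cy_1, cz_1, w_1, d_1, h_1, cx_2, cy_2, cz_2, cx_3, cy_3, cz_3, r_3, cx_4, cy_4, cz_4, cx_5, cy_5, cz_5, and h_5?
cy_1 = 6
cz_1 = 10
w_1 = 4.5
d_1 = 4.5
h_1 = 2.5
cx_2 = 7.5
cy_2 = 12
cz_2 = 5.5
cx_3 = 2.5
cy_3 = 3
cz_3 = 7
r_3 = 1.5
cx_4 = 5
cy_4 = 12
cz_4 = 9.5
cx_5 = 8.5
cy_5 = 2
cz_5 = 2
h_5 = 3.5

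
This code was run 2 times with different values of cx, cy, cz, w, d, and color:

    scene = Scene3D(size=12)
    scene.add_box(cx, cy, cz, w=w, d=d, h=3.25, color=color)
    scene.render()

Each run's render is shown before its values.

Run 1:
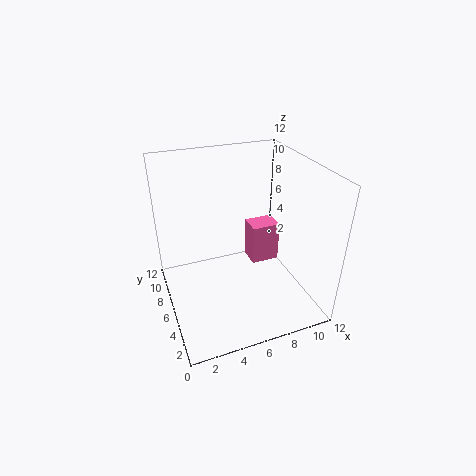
cx = 6.75; cy = 4.5; cz = 4.25; w = 2.25; d = 1.75; color = 'hotpink'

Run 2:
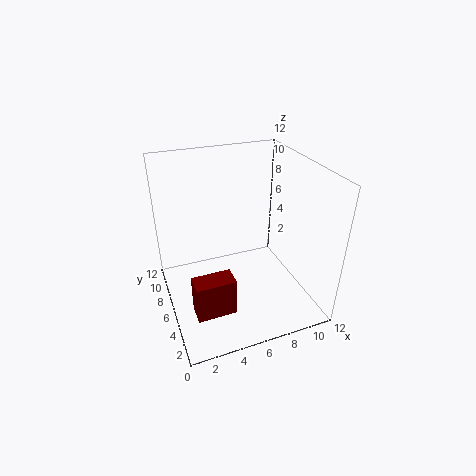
cx = 1.5; cy = 3; cz = 0.75; w = 3.25; d = 1.75; color = 'maroon'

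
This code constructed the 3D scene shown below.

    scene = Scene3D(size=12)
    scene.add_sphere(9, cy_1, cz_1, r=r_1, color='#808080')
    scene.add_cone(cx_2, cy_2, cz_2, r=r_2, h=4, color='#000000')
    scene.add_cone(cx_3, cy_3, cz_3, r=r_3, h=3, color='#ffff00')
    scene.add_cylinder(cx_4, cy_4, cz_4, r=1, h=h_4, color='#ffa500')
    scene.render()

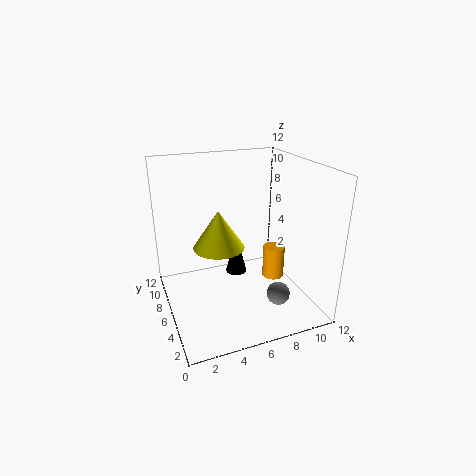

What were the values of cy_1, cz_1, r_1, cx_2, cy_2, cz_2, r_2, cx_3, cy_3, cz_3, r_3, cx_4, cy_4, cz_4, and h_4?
cy_1 = 4
cz_1 = 1
r_1 = 1
cx_2 = 7
cy_2 = 9
cz_2 = 1
r_2 = 1
cx_3 = 4
cy_3 = 5
cz_3 = 6
r_3 = 2
cx_4 = 10
cy_4 = 7
cz_4 = 1
h_4 = 3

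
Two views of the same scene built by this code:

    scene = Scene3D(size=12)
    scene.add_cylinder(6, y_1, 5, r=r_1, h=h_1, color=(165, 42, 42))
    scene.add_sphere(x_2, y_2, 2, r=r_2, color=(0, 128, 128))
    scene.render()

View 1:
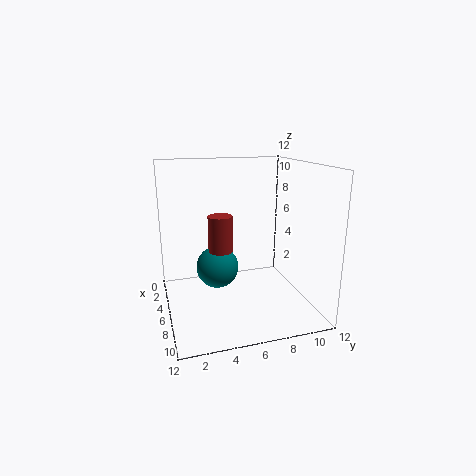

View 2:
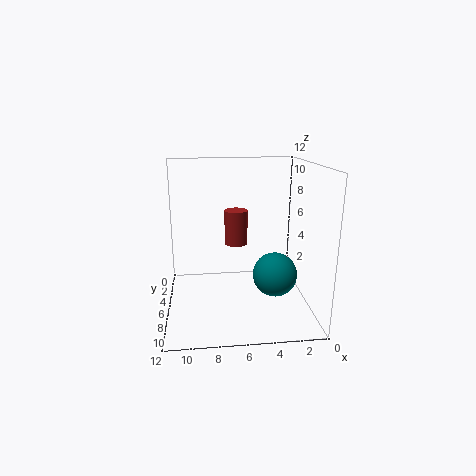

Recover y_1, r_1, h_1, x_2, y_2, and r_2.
y_1 = 4.5
r_1 = 1
h_1 = 3
x_2 = 2.5
y_2 = 5
r_2 = 2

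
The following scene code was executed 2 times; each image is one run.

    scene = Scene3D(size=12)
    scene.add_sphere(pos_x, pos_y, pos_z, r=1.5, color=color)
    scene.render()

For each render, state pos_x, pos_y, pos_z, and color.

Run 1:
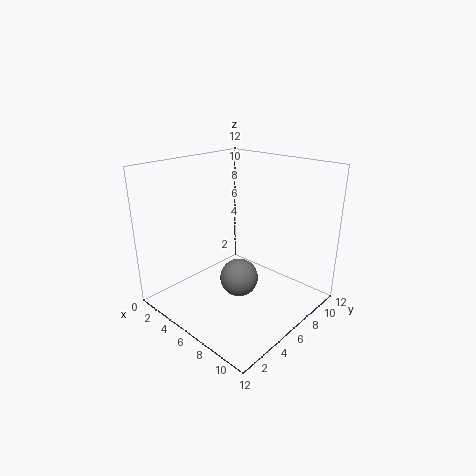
pos_x = 7.5
pos_y = 4.5
pos_z = 3.5
color = 'gray'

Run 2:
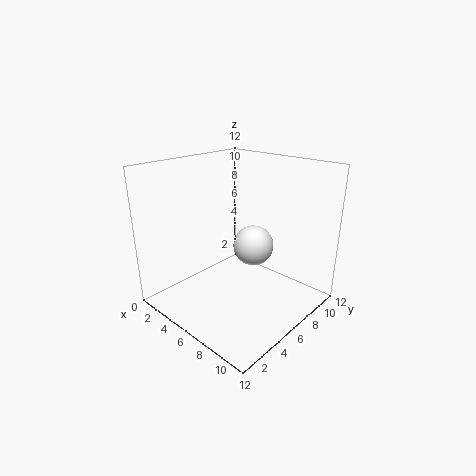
pos_x = 8.5
pos_y = 5
pos_z = 6.5
color = 'white'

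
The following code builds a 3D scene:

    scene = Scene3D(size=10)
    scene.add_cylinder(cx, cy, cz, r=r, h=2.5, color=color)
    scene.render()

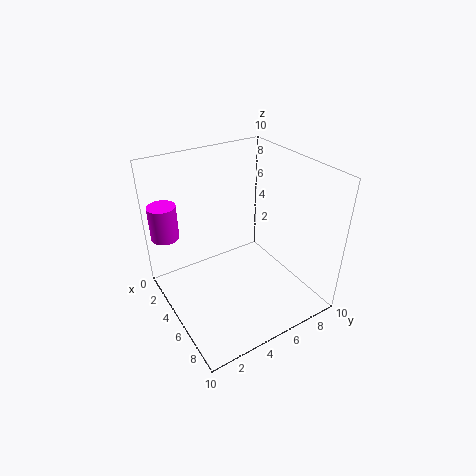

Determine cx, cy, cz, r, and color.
cx = 1.5; cy = 1; cz = 4.5; r = 1; color = 'magenta'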